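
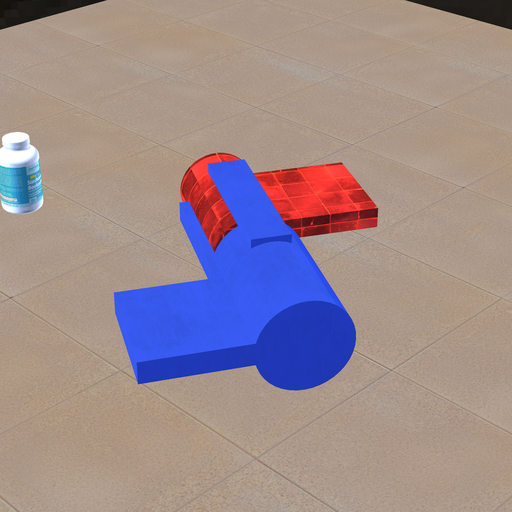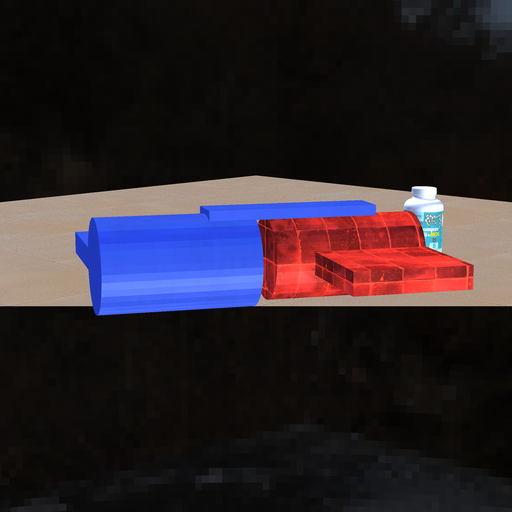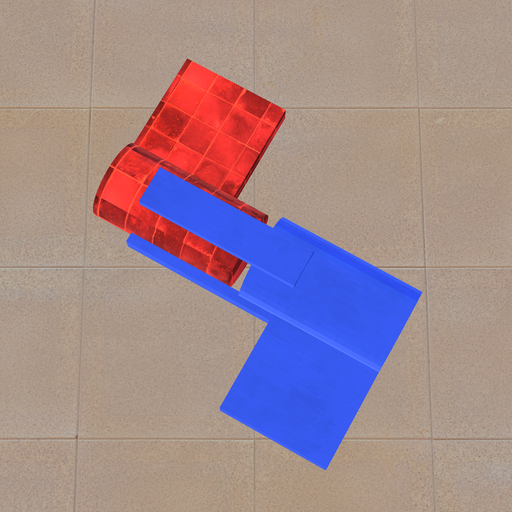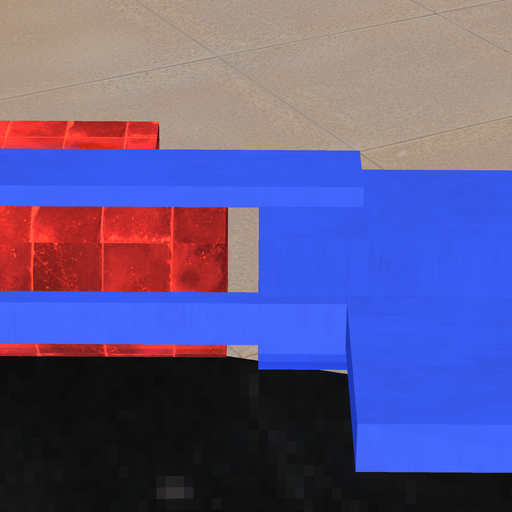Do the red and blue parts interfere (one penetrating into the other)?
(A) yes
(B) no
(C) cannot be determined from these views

(B) no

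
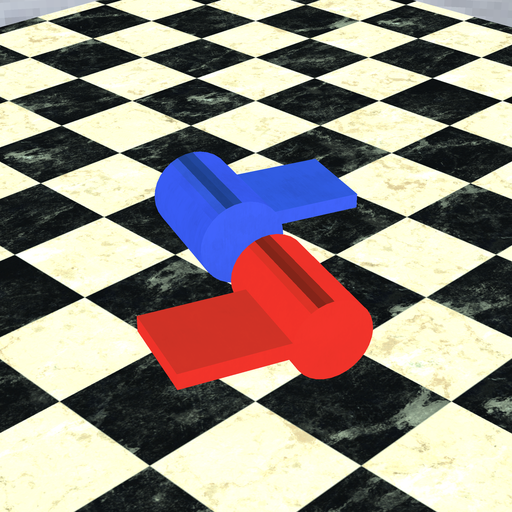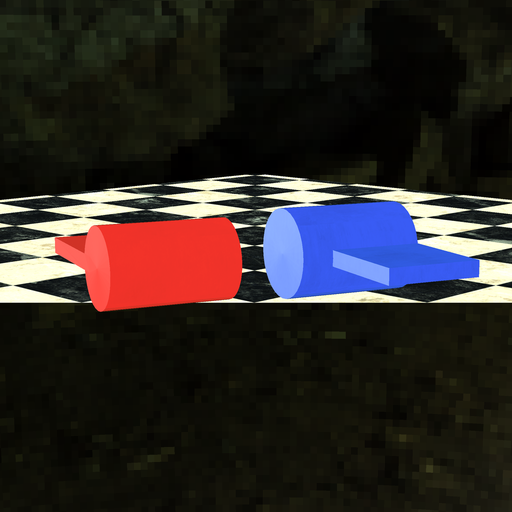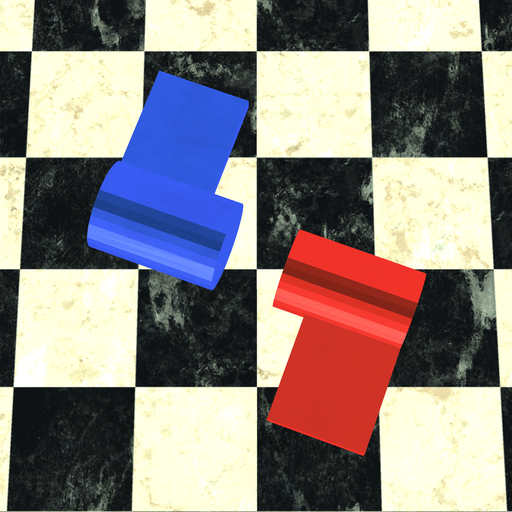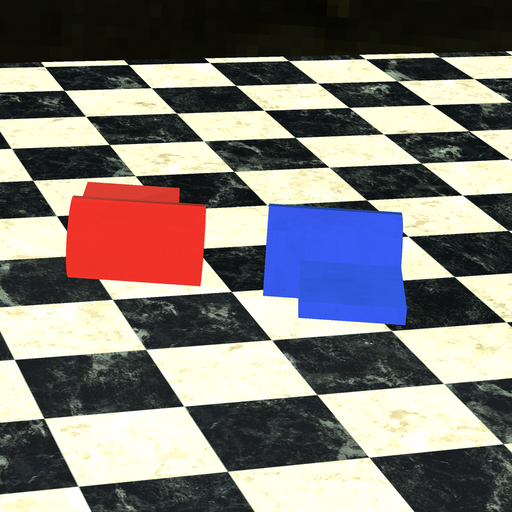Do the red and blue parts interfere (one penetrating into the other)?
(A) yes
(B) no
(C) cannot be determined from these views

(B) no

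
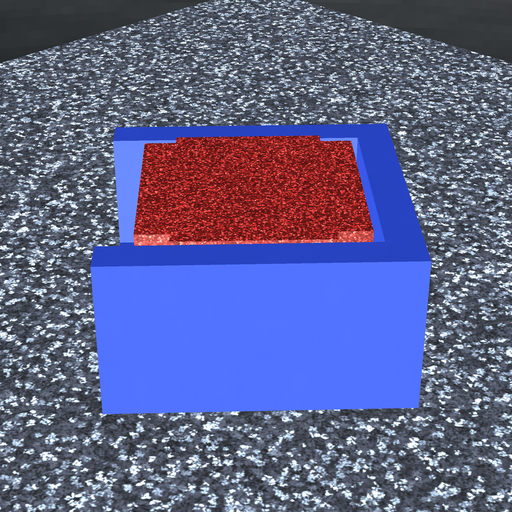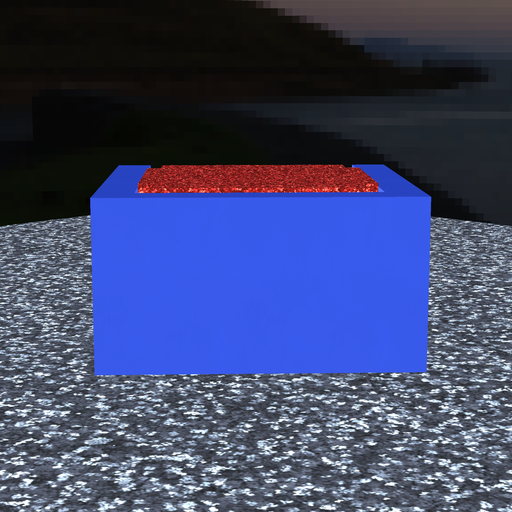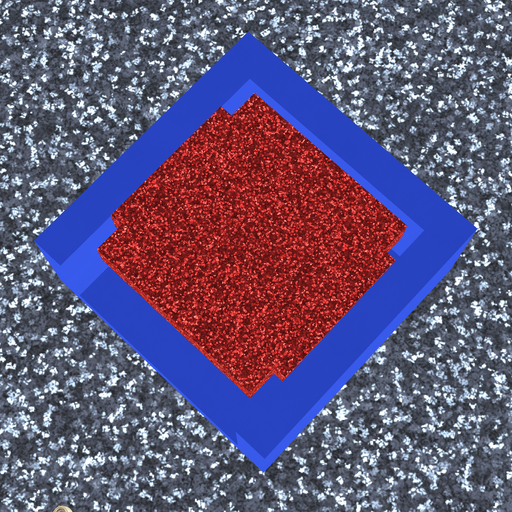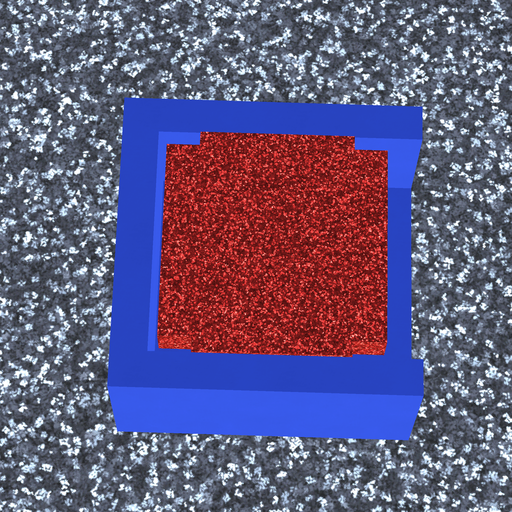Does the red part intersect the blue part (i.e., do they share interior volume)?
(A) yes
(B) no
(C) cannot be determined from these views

(B) no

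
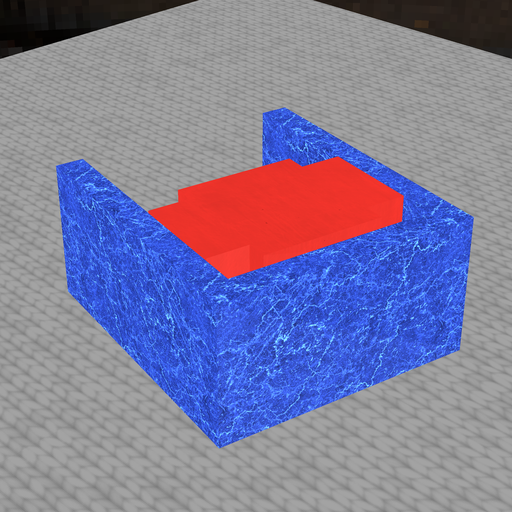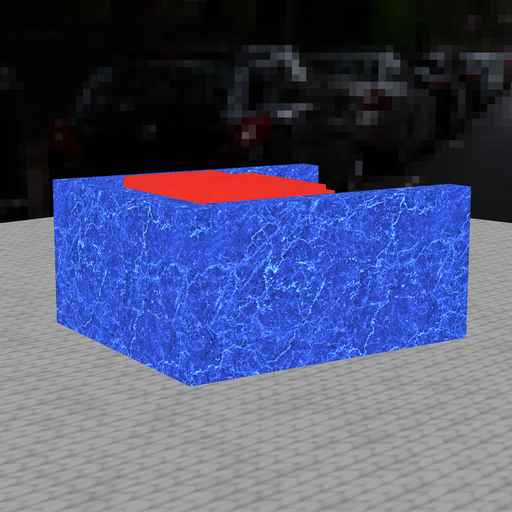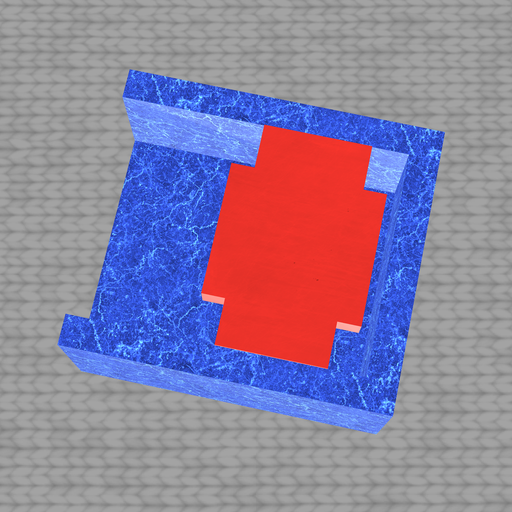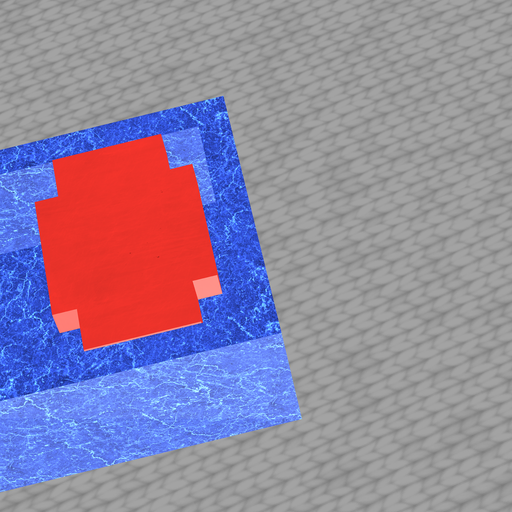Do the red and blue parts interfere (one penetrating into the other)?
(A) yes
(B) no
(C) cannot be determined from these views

(B) no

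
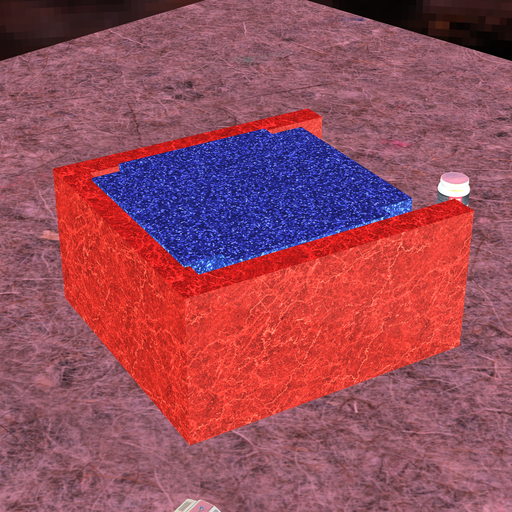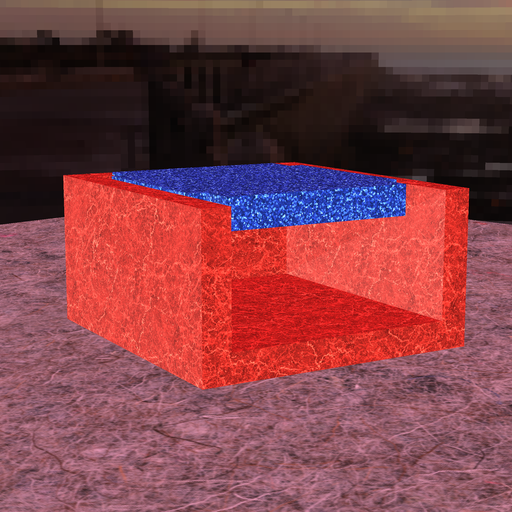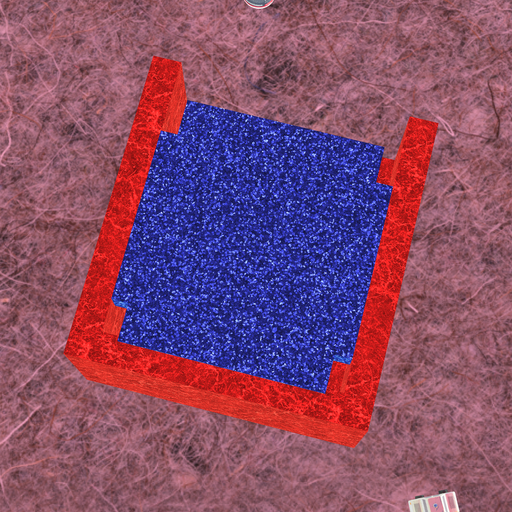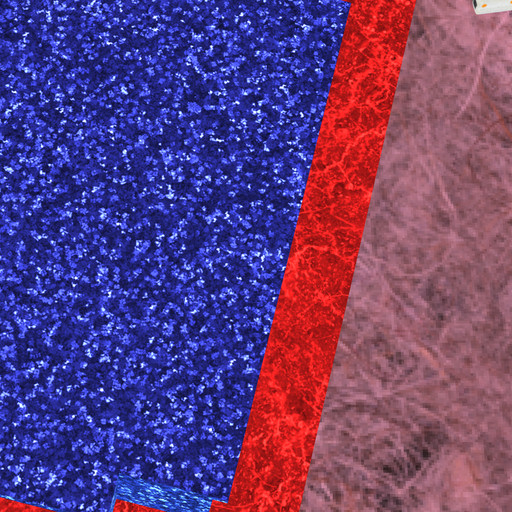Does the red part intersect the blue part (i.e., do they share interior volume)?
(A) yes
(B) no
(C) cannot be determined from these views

(A) yes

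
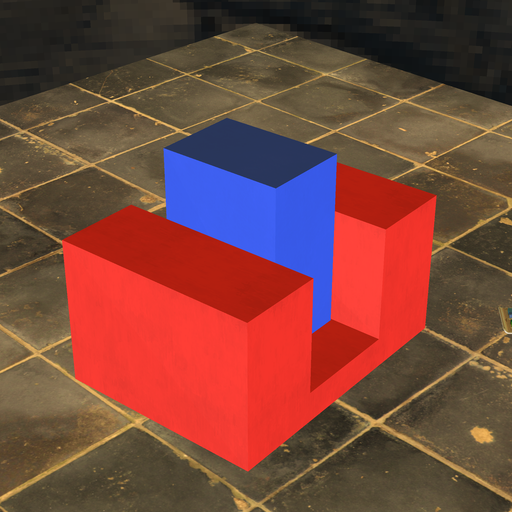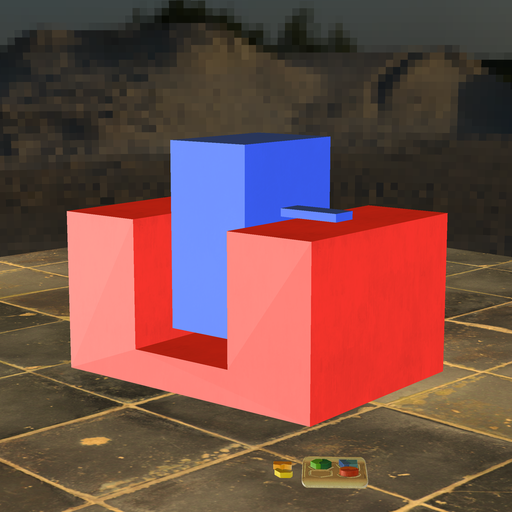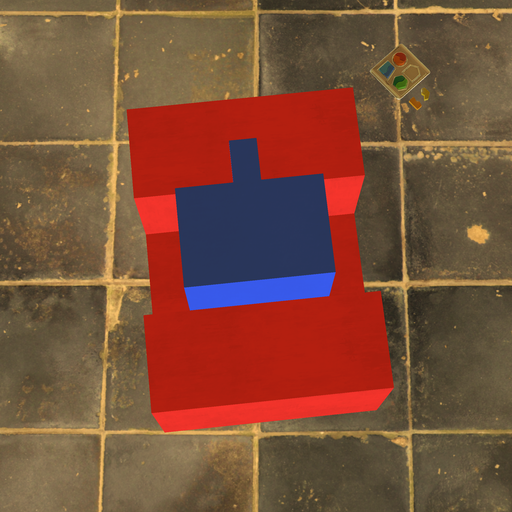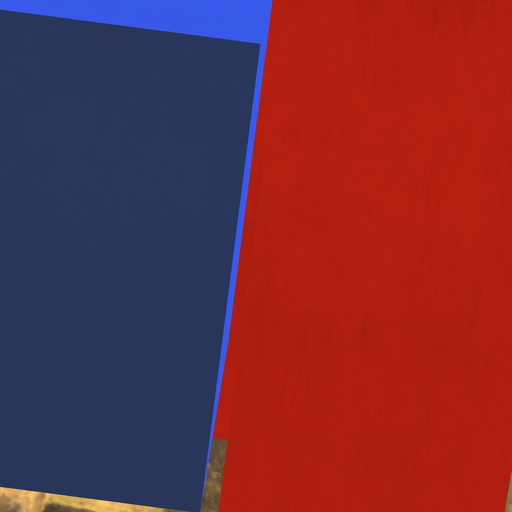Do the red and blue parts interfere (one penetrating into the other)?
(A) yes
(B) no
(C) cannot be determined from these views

(B) no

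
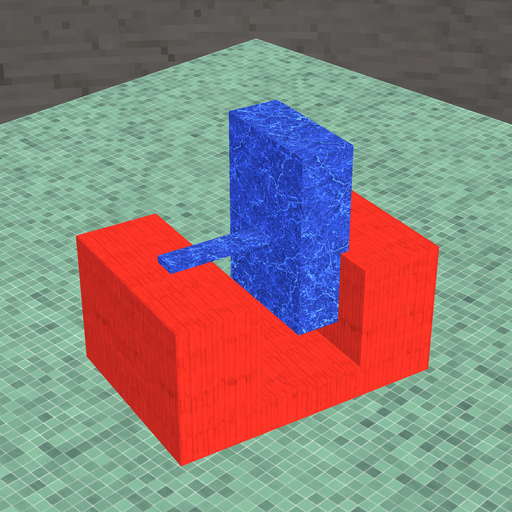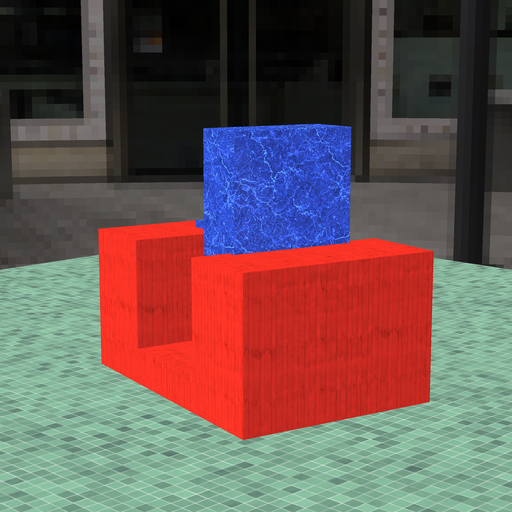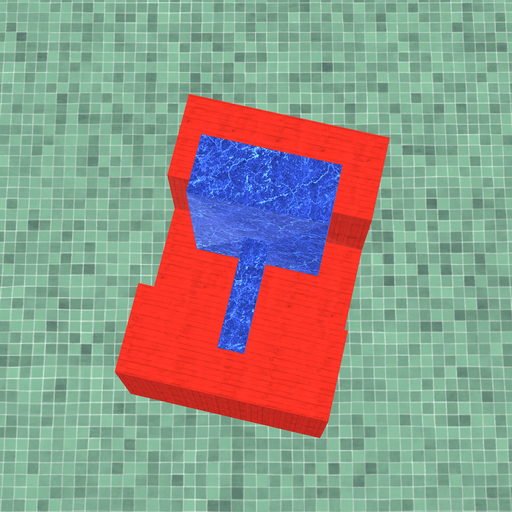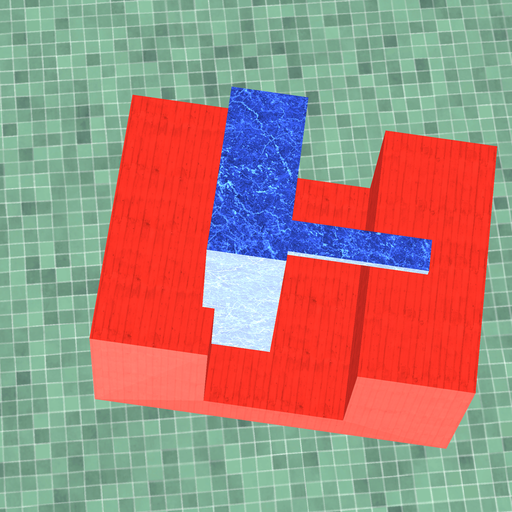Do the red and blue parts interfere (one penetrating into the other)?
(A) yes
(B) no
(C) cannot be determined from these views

(A) yes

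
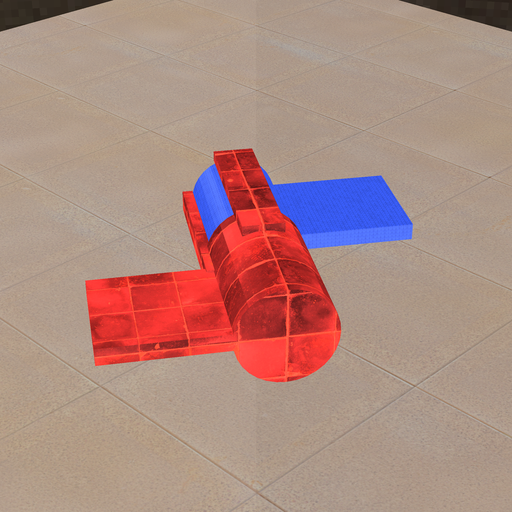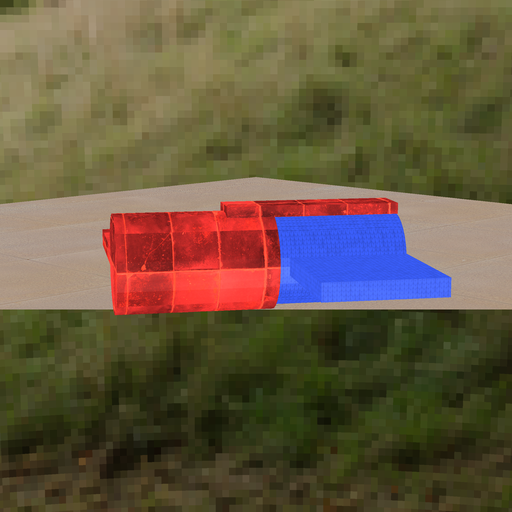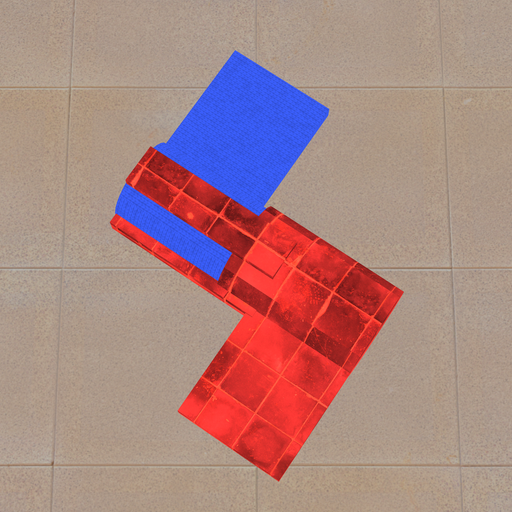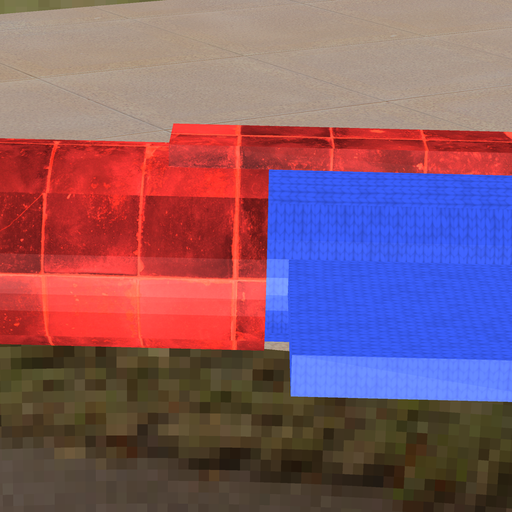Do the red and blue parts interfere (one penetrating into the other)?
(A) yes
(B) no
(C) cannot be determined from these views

(A) yes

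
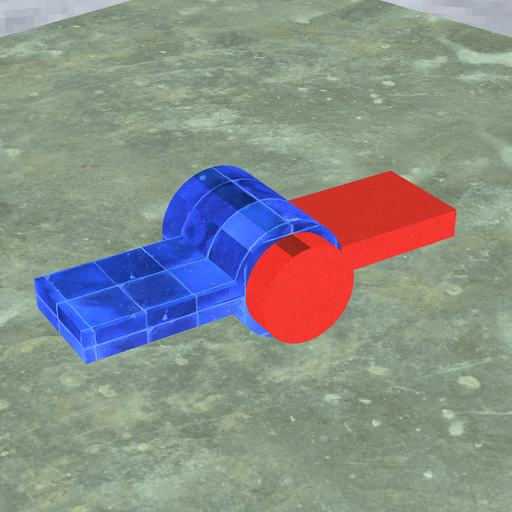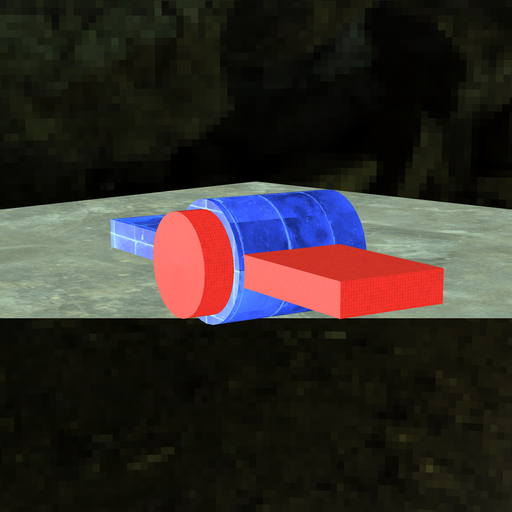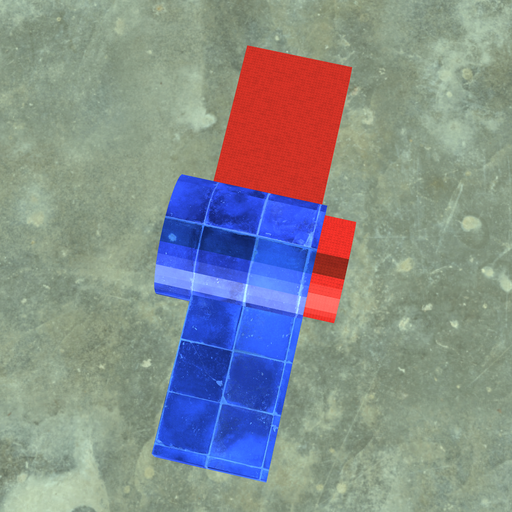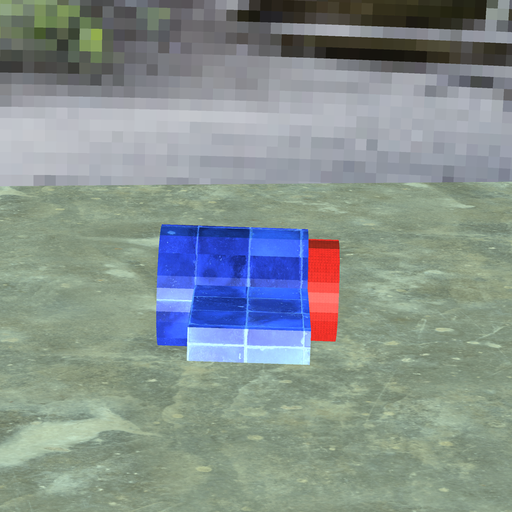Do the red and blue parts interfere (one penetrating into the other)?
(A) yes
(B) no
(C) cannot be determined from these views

(A) yes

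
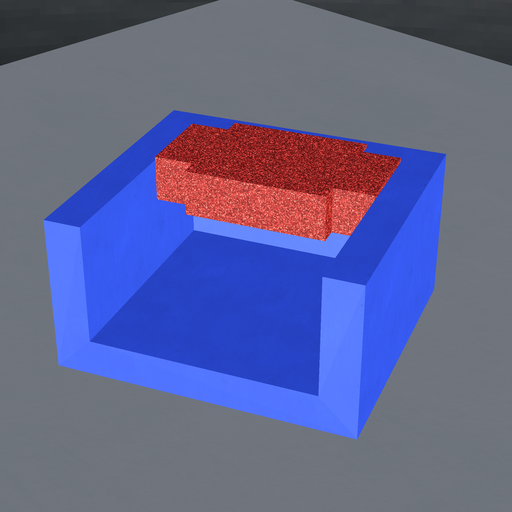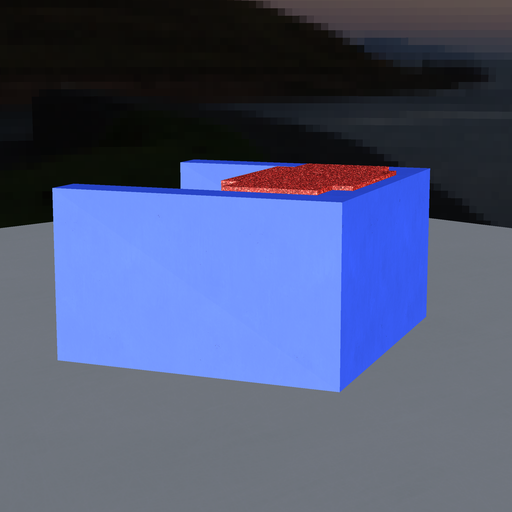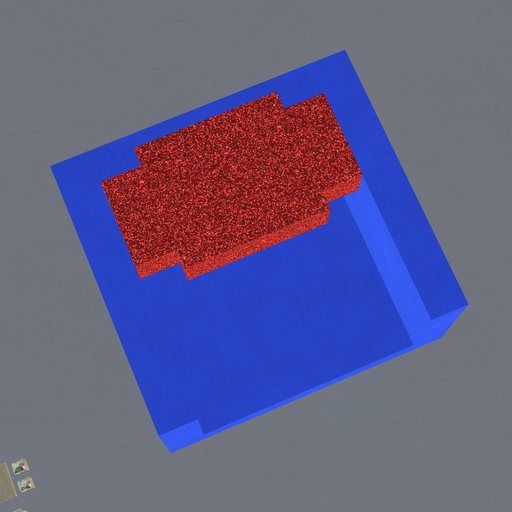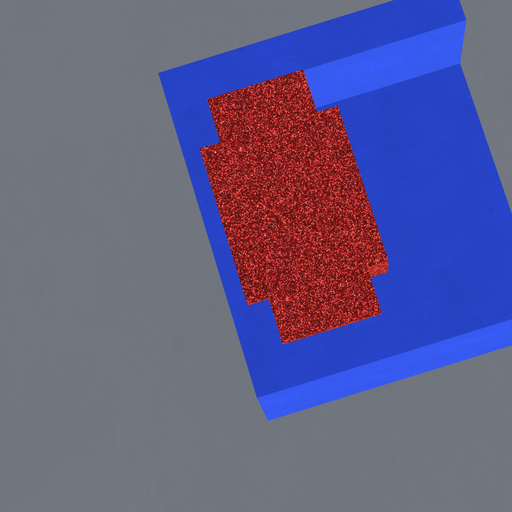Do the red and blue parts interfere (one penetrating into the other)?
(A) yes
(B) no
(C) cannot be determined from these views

(A) yes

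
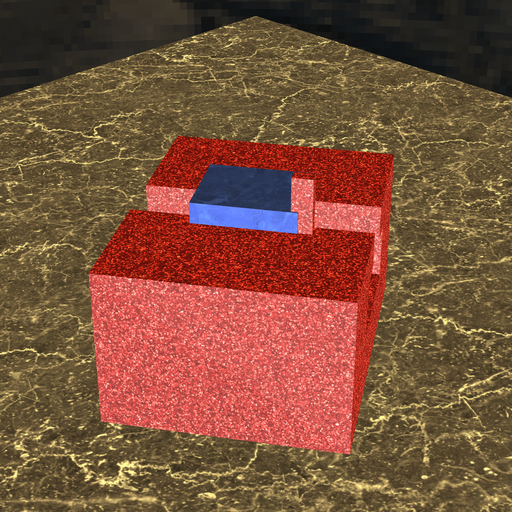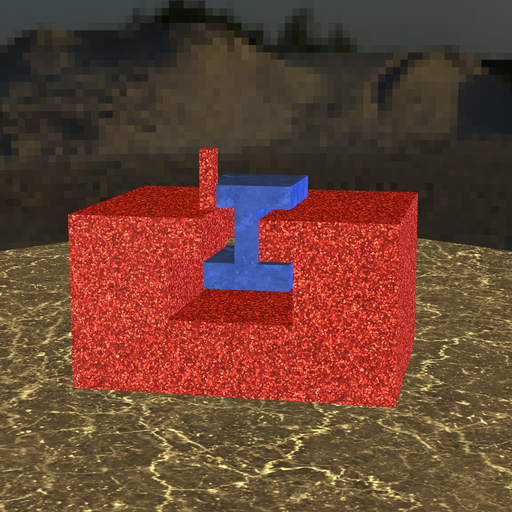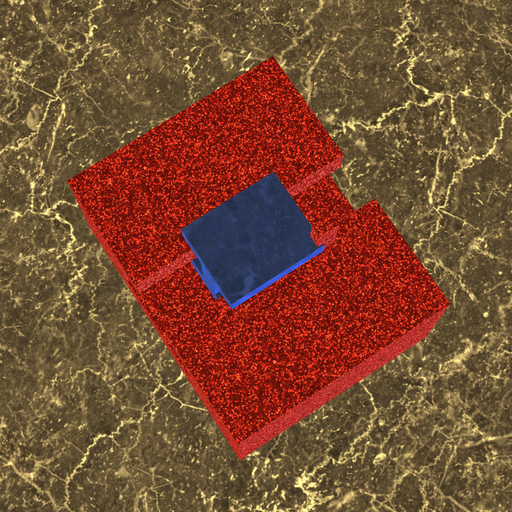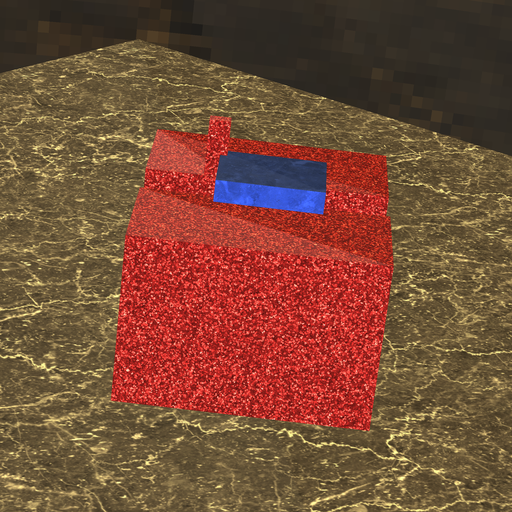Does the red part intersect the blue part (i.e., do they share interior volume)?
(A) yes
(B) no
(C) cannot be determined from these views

(A) yes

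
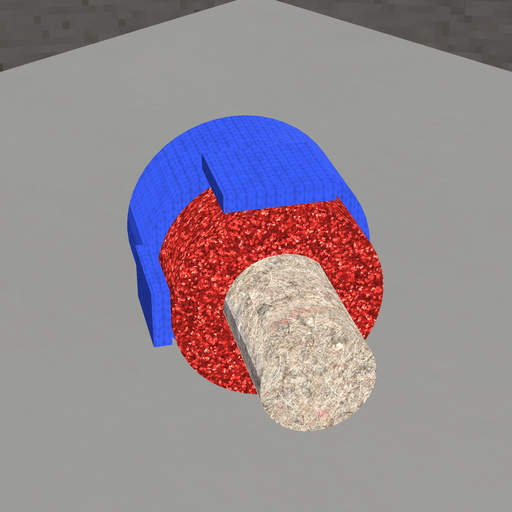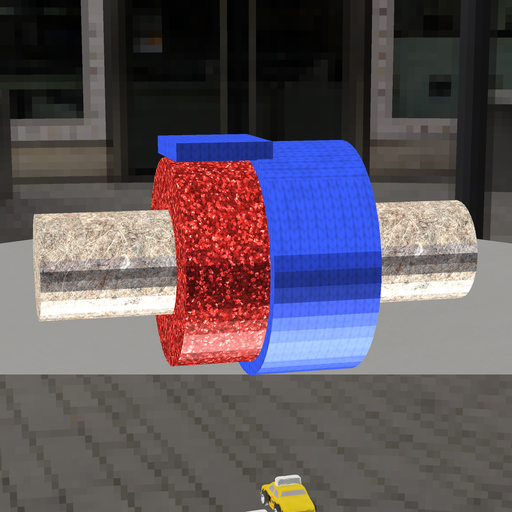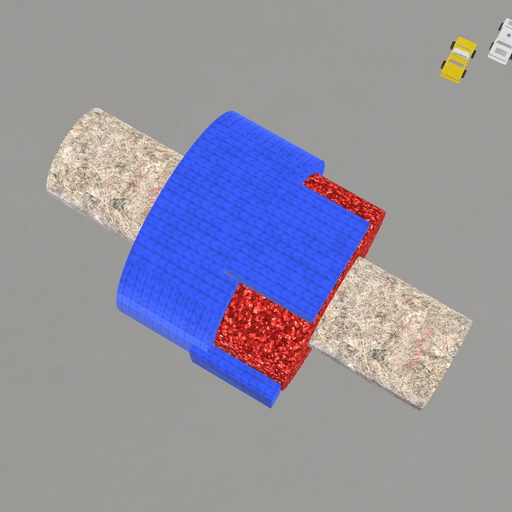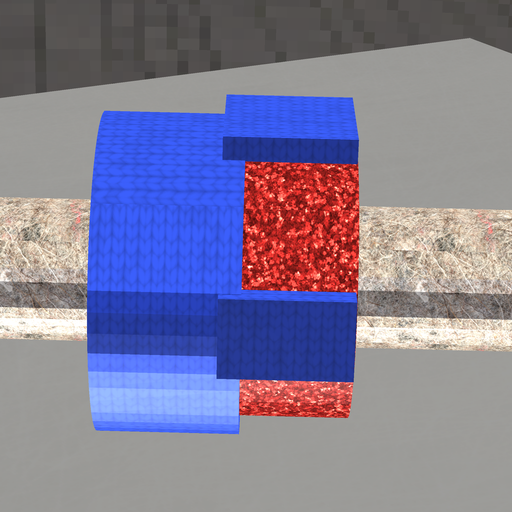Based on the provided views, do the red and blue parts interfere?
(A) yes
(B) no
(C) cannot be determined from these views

(A) yes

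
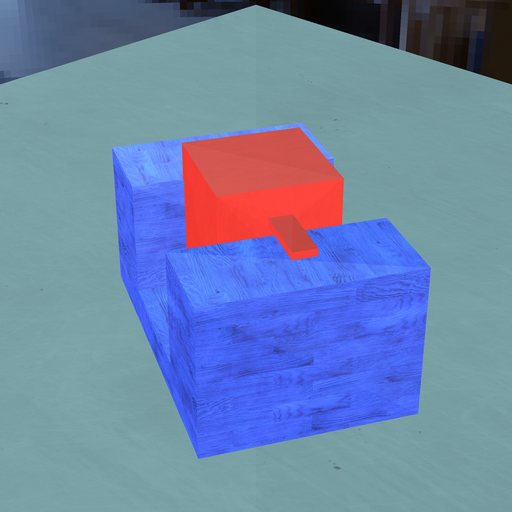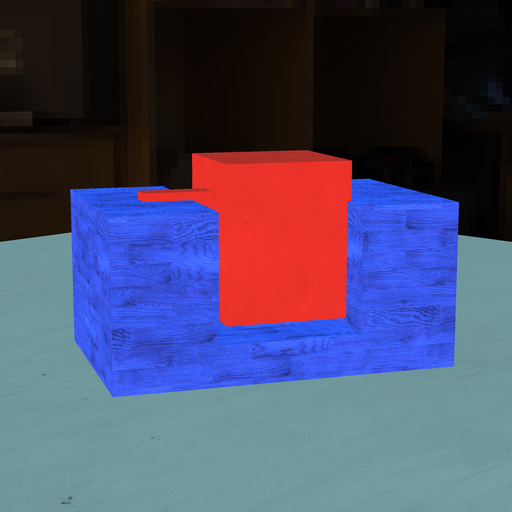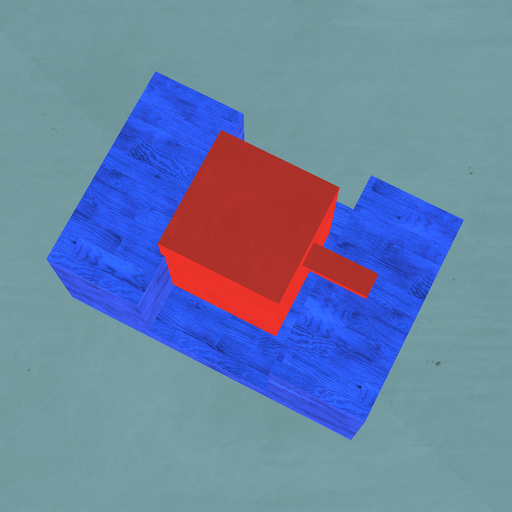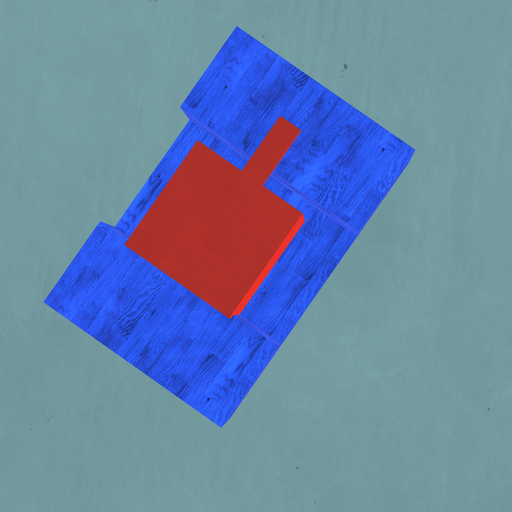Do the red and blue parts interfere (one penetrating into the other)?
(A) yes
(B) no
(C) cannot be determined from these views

(A) yes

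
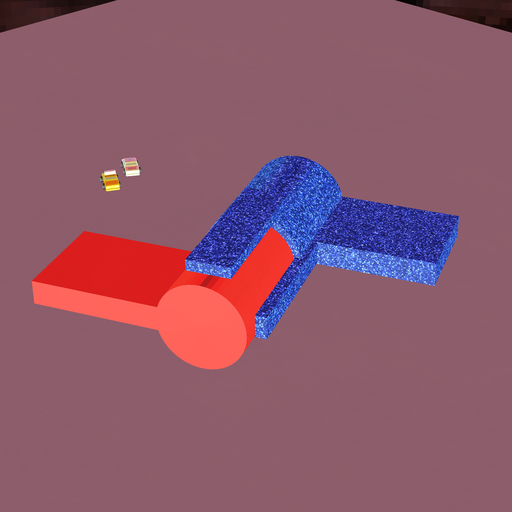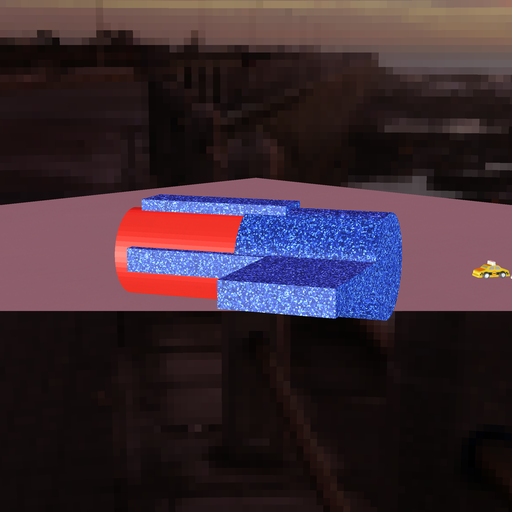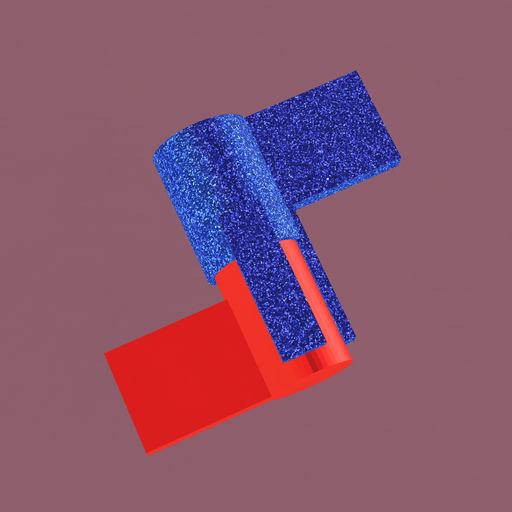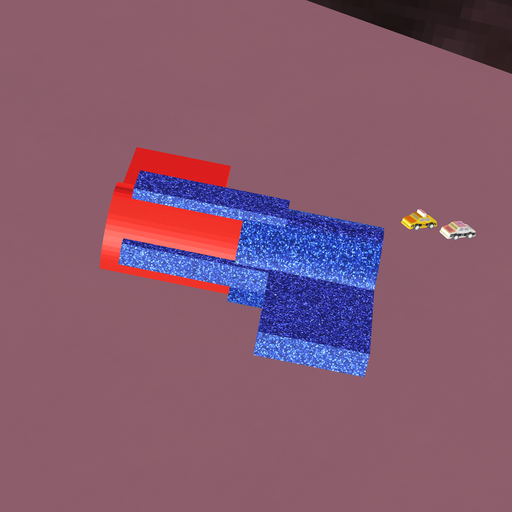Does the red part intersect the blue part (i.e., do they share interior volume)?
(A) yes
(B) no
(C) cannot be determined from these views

(A) yes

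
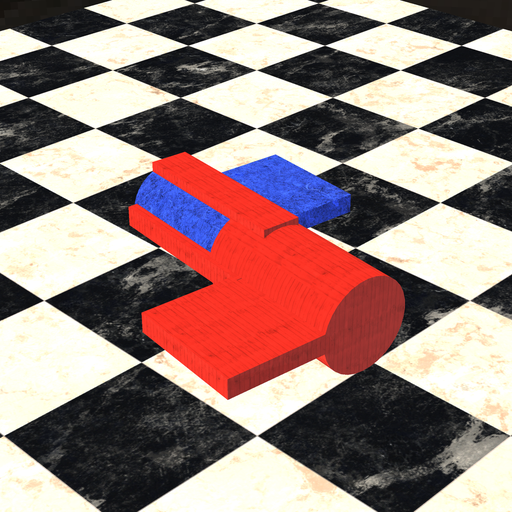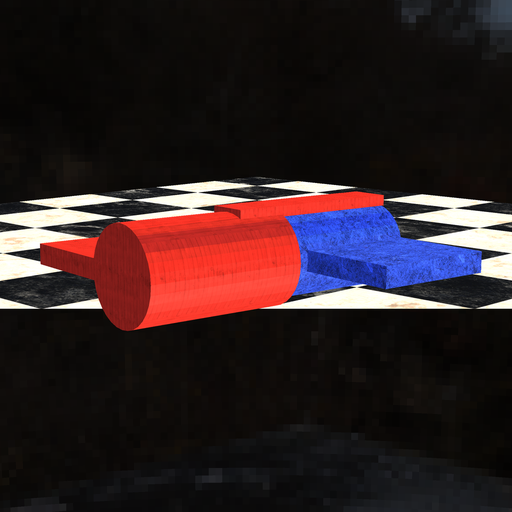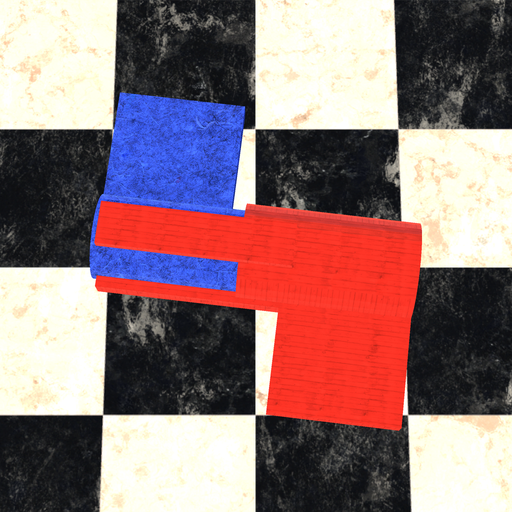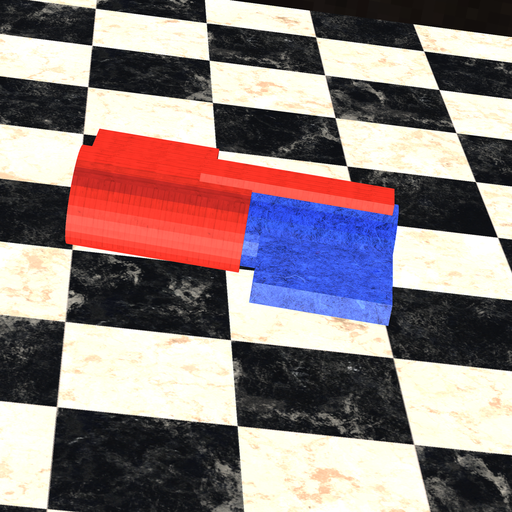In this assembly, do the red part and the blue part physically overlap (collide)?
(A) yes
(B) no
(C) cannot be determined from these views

(A) yes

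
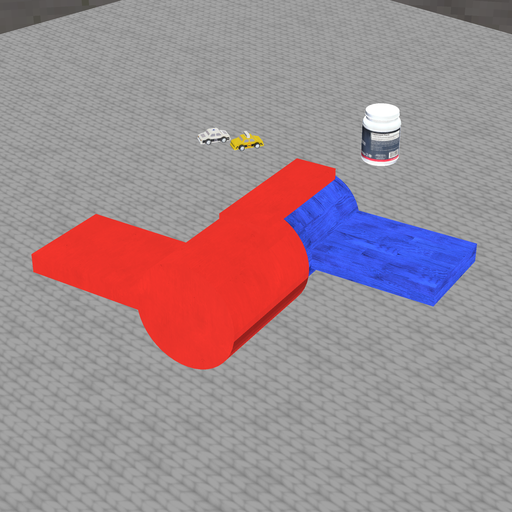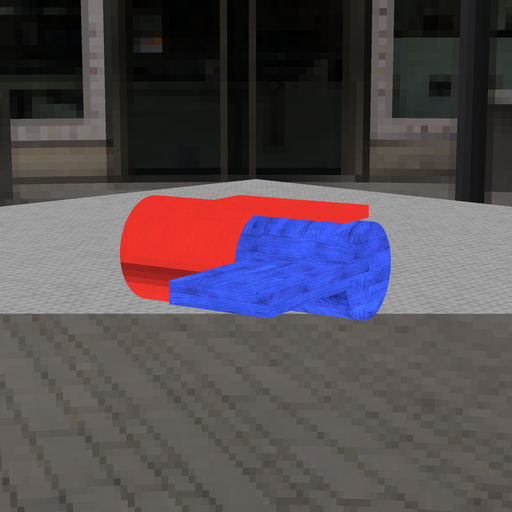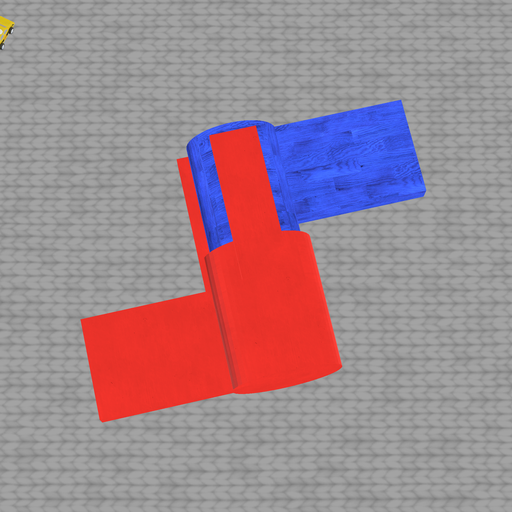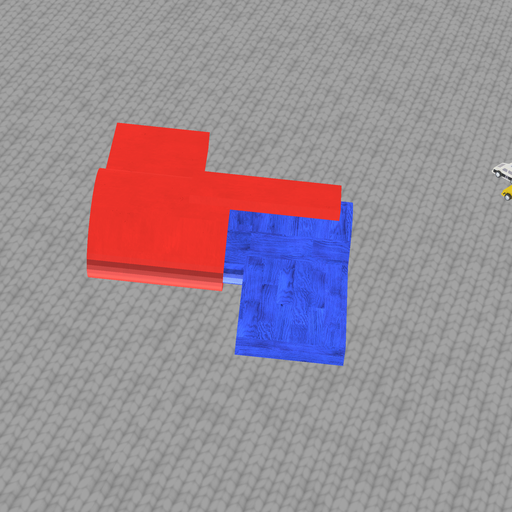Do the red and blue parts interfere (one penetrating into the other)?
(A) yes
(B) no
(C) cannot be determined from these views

(A) yes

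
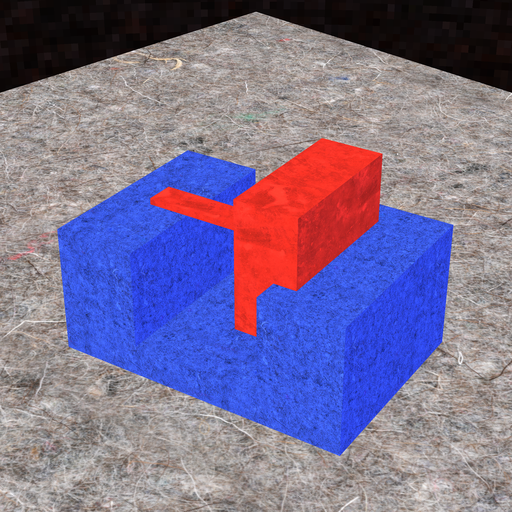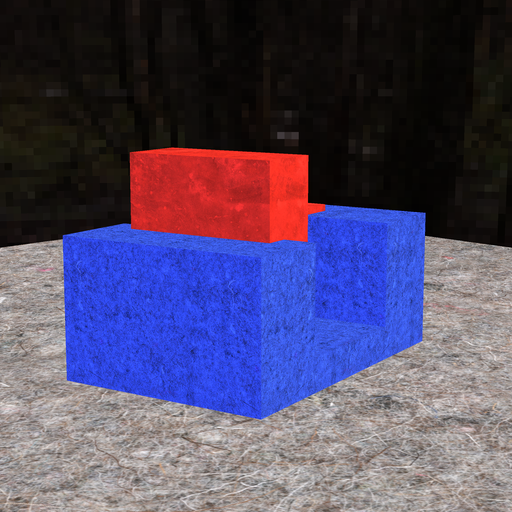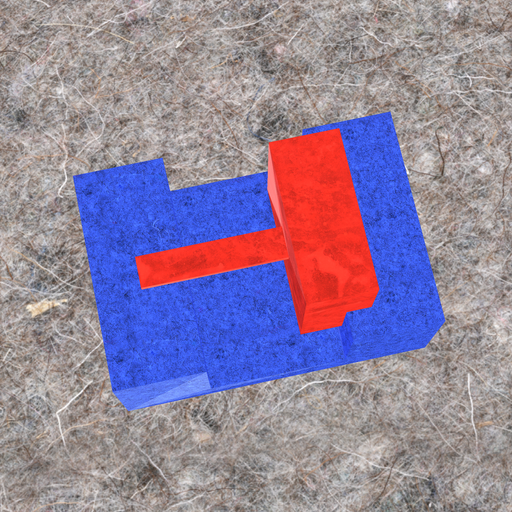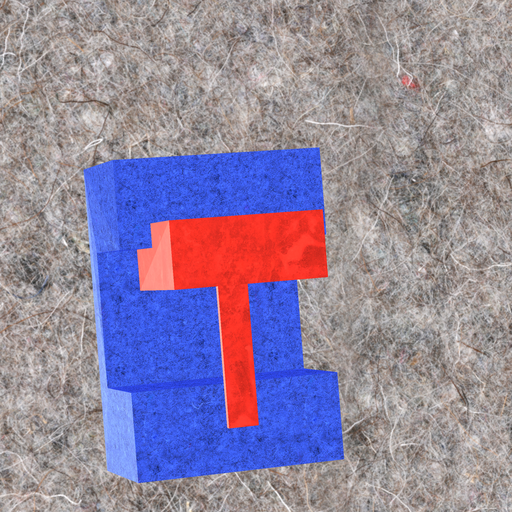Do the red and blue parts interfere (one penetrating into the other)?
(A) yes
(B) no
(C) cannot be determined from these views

(A) yes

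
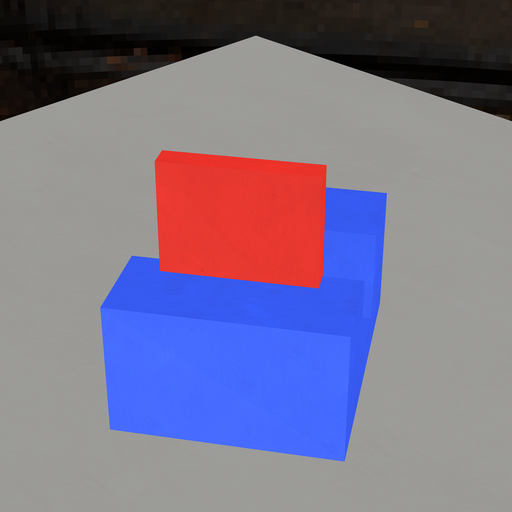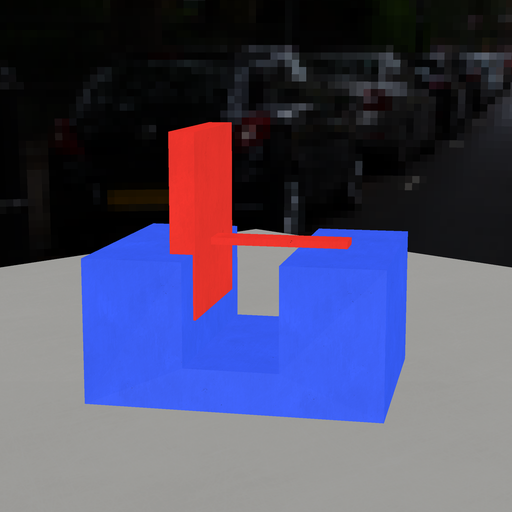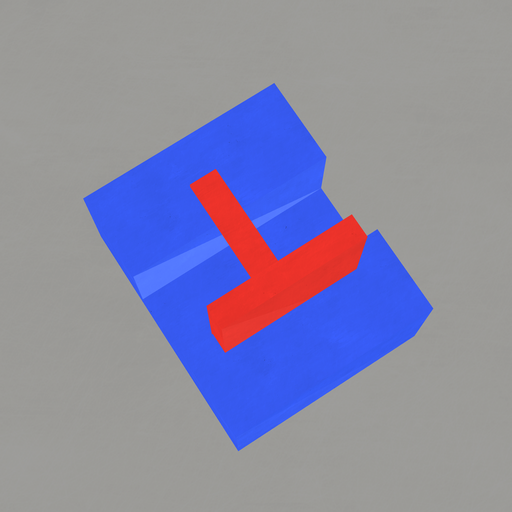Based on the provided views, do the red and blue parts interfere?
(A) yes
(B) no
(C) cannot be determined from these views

(A) yes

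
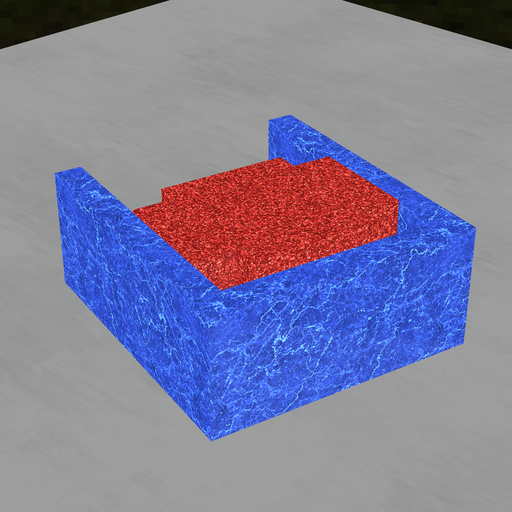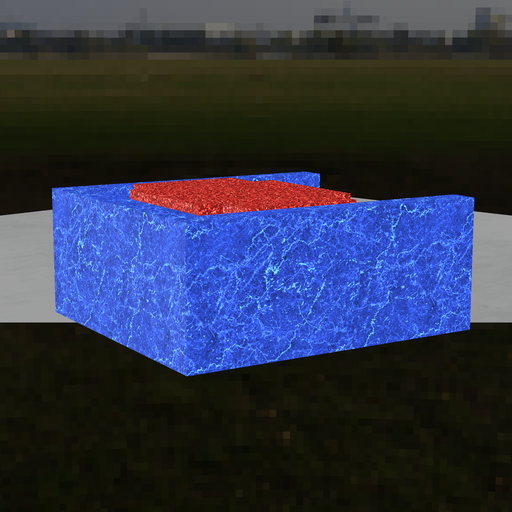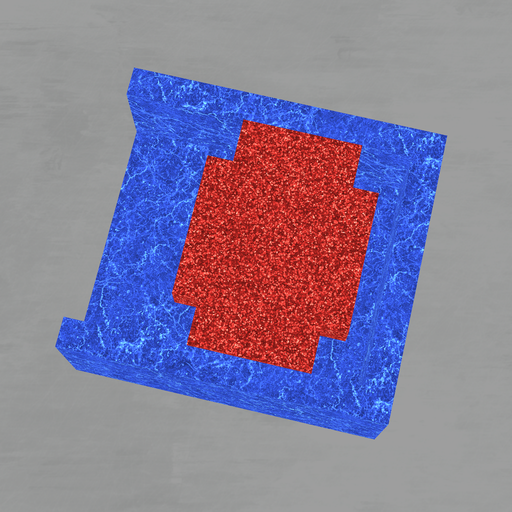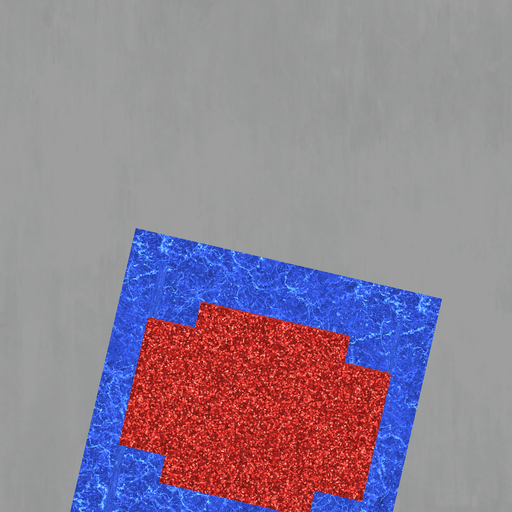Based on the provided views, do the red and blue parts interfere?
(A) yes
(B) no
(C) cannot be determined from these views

(B) no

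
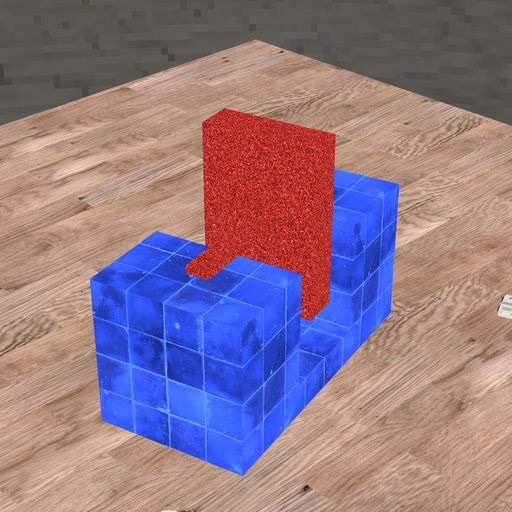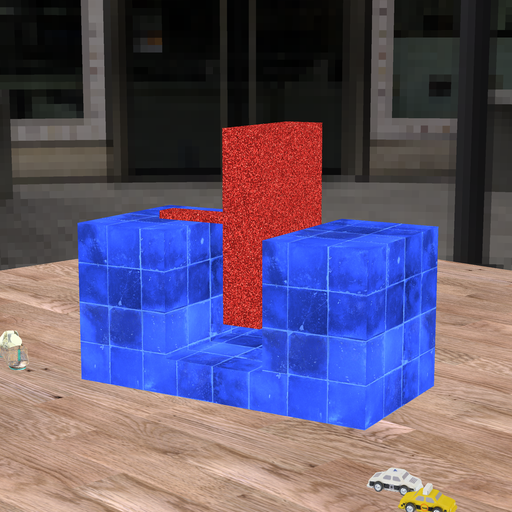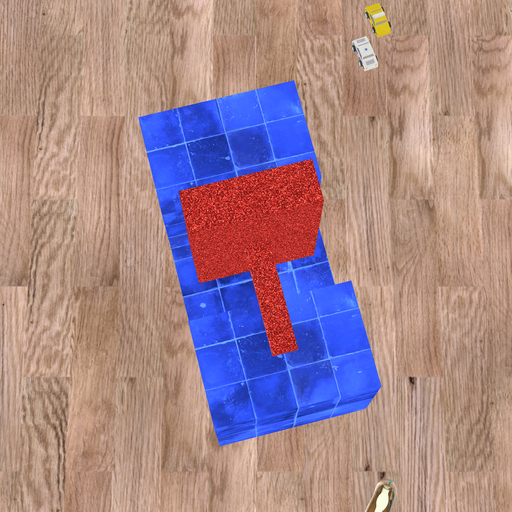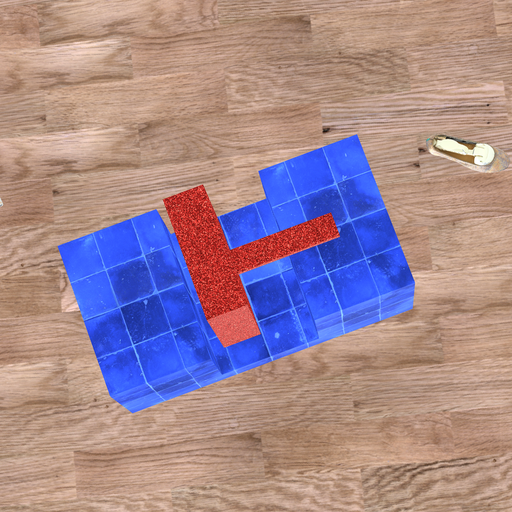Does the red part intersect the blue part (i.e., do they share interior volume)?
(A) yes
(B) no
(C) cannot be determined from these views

(B) no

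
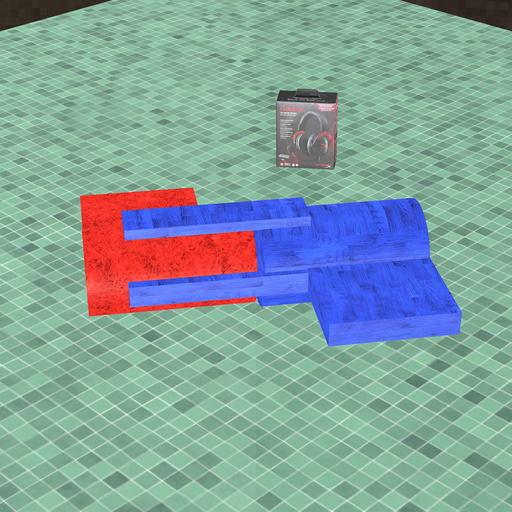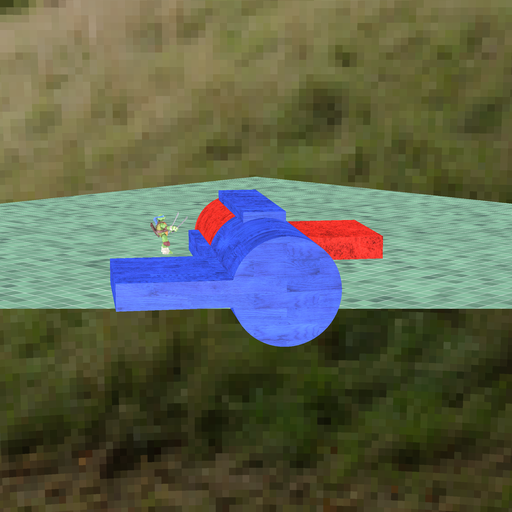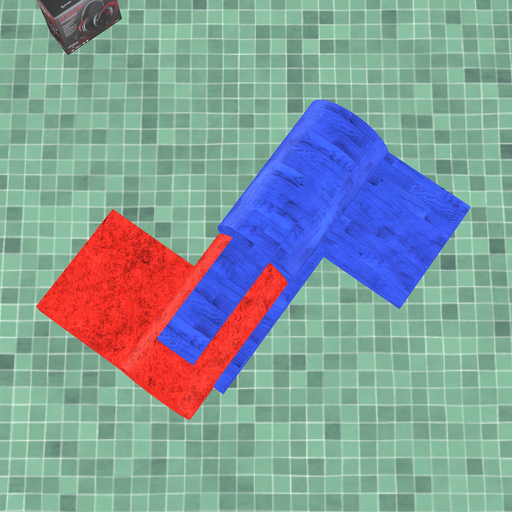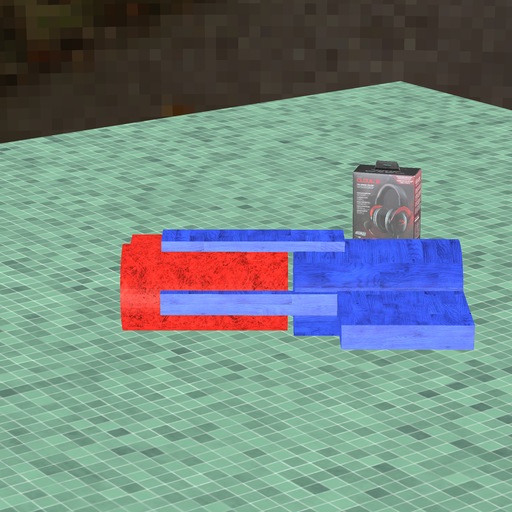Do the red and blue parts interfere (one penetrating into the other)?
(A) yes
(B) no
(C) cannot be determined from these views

(B) no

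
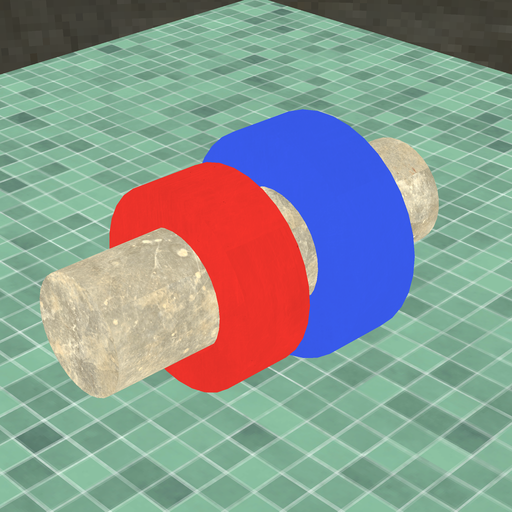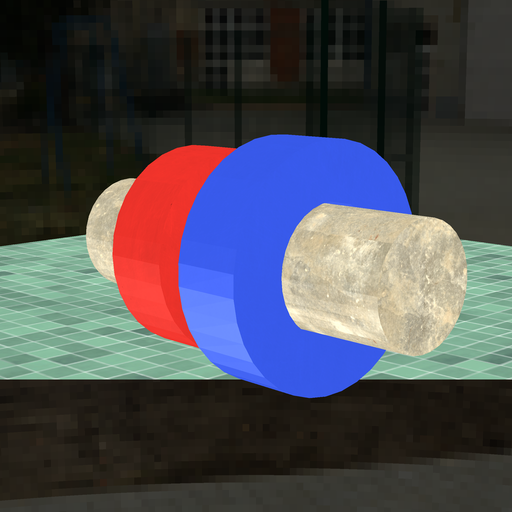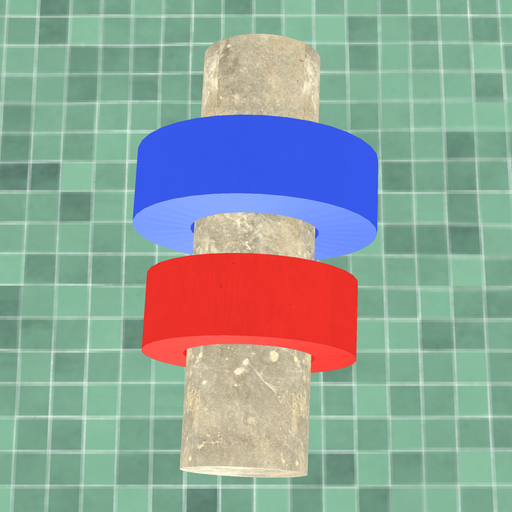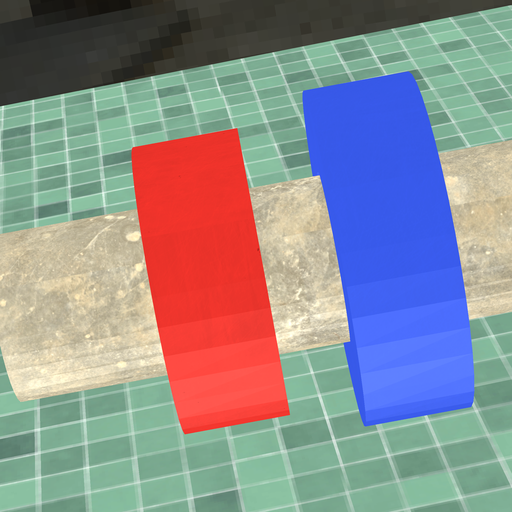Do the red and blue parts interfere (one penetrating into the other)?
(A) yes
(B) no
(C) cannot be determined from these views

(B) no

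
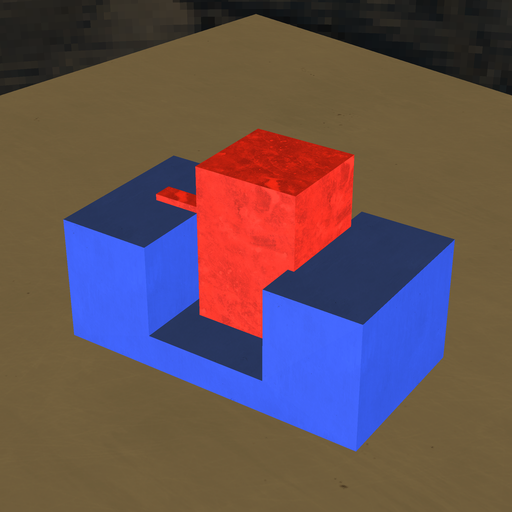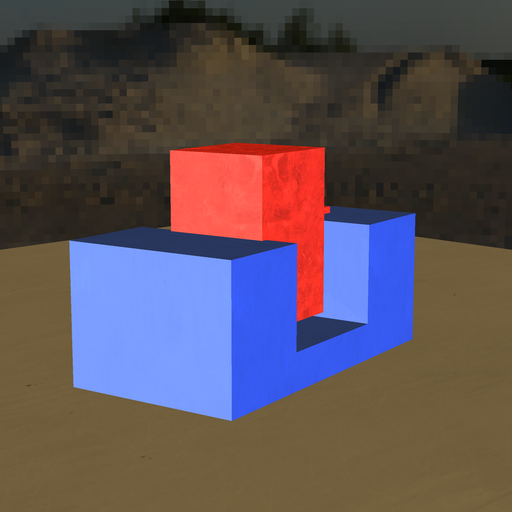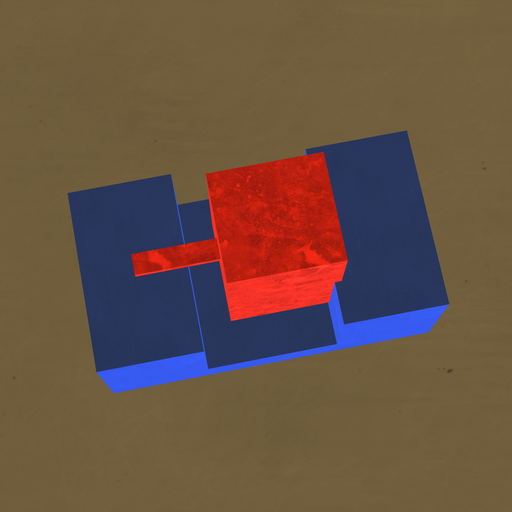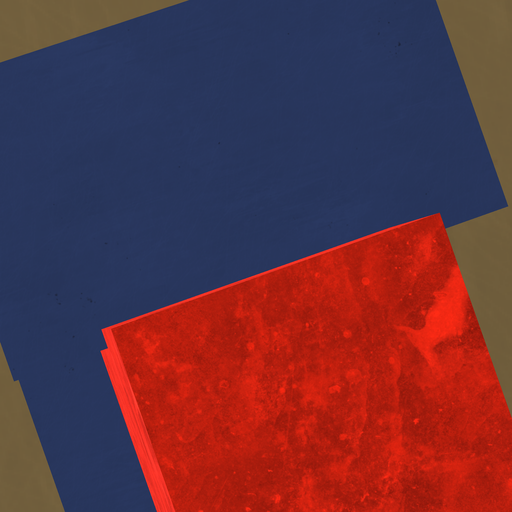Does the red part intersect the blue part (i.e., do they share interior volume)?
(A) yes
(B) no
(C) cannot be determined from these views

(A) yes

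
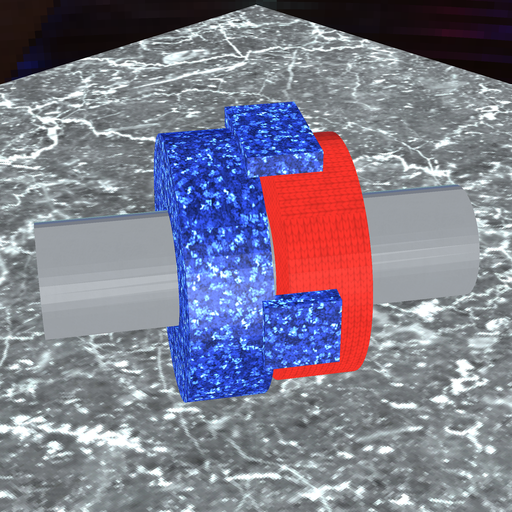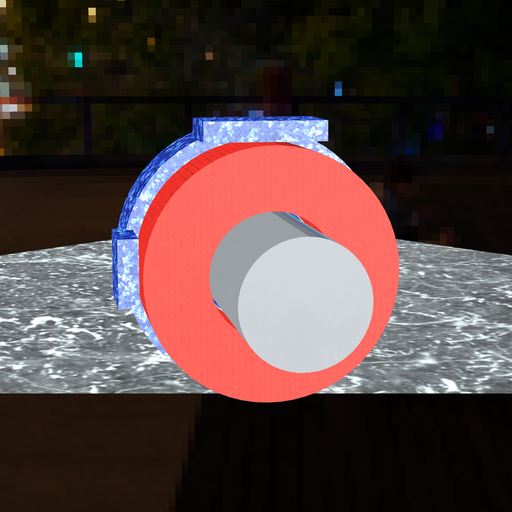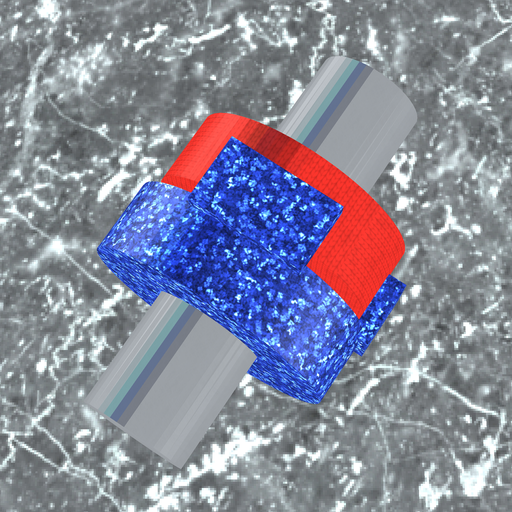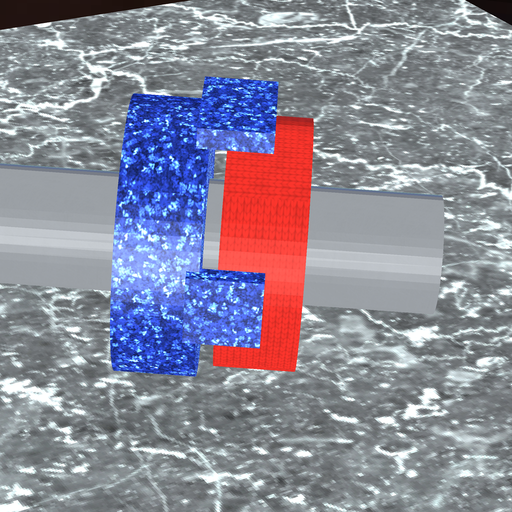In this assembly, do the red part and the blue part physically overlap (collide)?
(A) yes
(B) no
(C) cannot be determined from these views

(B) no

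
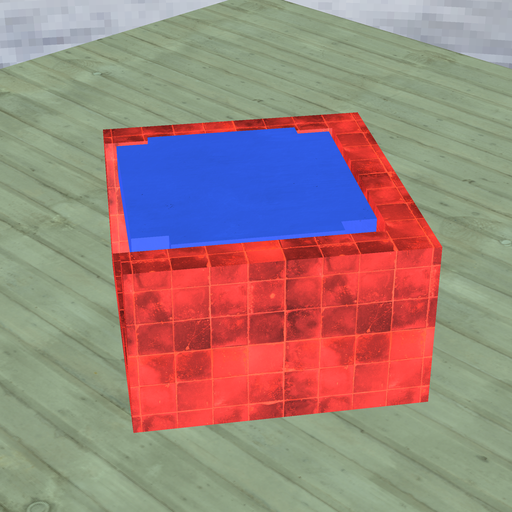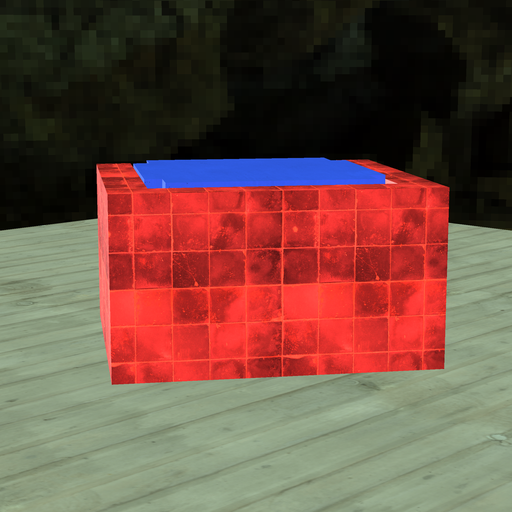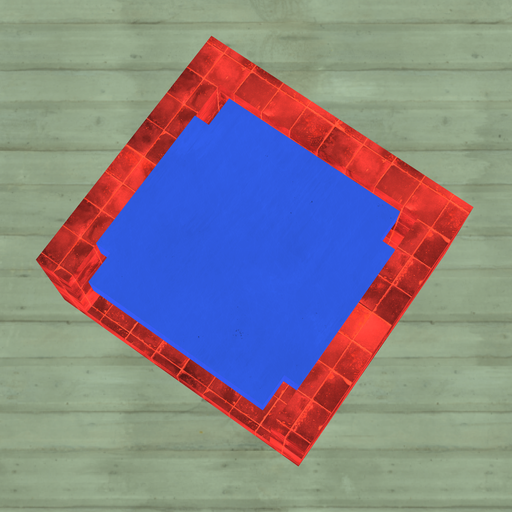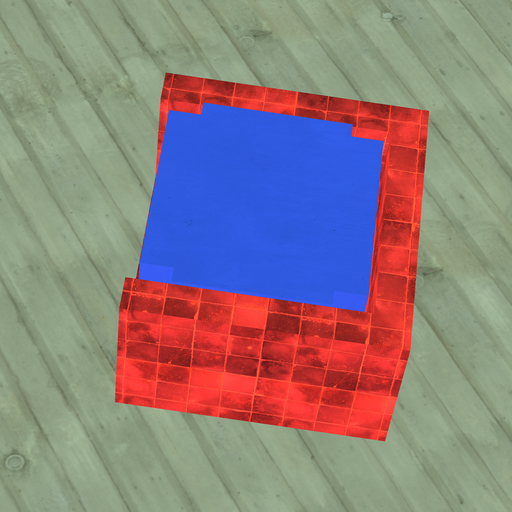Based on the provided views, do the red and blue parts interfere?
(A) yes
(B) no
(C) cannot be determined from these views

(B) no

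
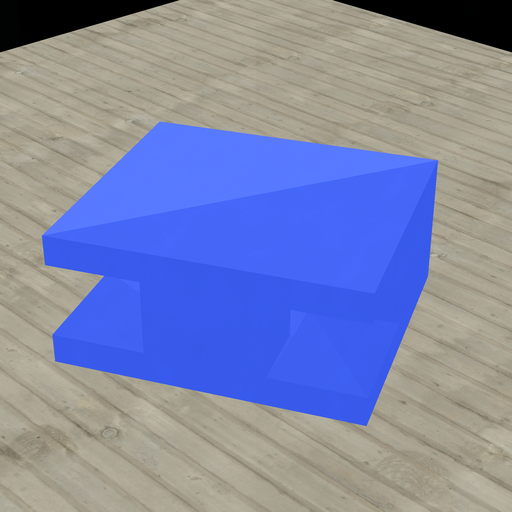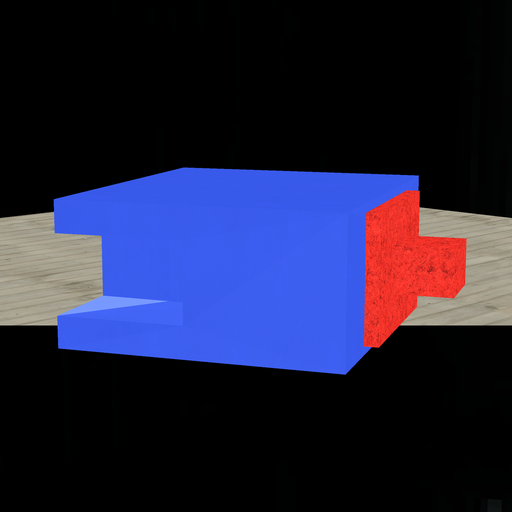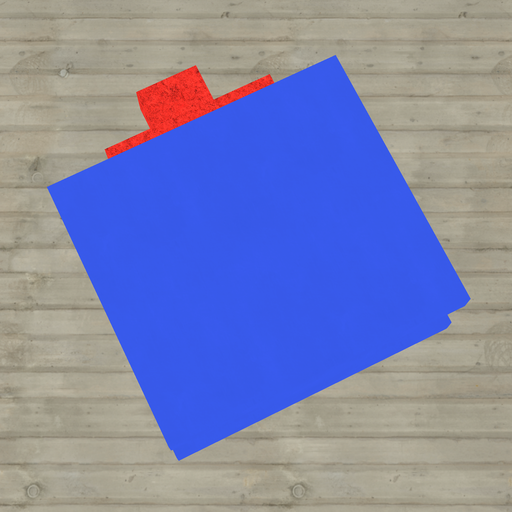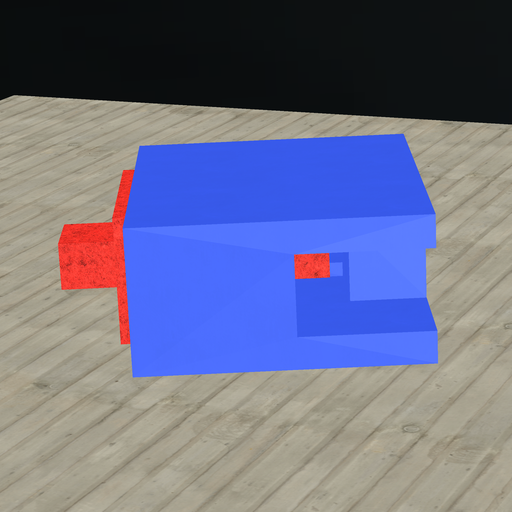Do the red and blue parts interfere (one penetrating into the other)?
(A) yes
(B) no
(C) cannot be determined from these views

(B) no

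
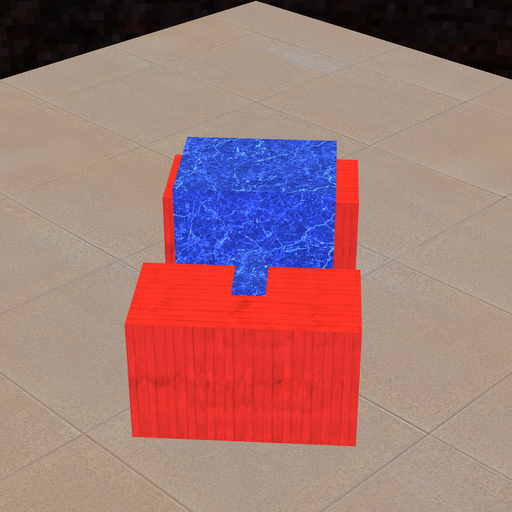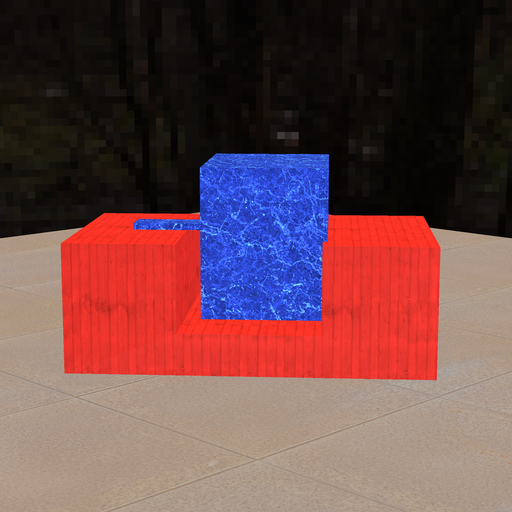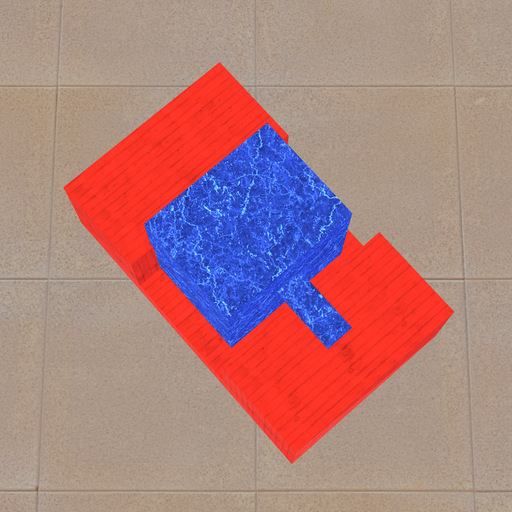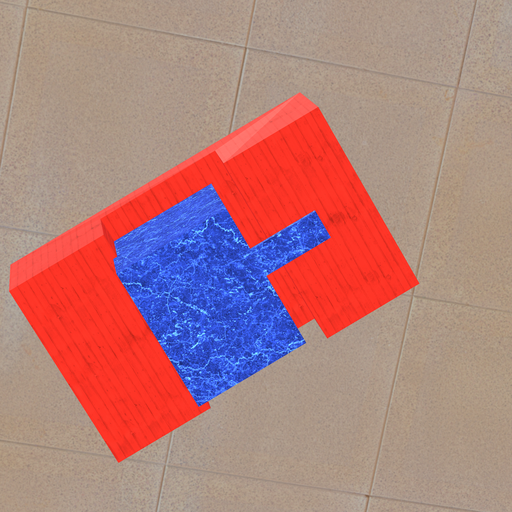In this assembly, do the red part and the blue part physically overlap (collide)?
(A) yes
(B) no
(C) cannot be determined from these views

(A) yes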